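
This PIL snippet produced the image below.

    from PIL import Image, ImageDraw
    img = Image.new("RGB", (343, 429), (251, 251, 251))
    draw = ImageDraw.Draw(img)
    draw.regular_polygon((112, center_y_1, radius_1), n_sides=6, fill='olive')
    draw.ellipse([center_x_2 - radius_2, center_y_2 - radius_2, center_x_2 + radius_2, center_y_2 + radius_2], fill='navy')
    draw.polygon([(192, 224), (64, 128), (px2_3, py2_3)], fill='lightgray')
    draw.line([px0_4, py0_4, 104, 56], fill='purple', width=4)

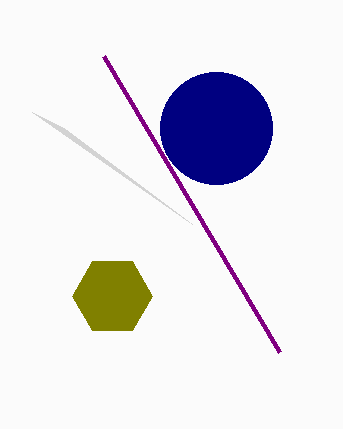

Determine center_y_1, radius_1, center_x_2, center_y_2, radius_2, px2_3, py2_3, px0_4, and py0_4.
center_y_1 = 296; radius_1 = 40; center_x_2 = 216; center_y_2 = 128; radius_2 = 56; px2_3 = 32; py2_3 = 112; px0_4 = 280; py0_4 = 352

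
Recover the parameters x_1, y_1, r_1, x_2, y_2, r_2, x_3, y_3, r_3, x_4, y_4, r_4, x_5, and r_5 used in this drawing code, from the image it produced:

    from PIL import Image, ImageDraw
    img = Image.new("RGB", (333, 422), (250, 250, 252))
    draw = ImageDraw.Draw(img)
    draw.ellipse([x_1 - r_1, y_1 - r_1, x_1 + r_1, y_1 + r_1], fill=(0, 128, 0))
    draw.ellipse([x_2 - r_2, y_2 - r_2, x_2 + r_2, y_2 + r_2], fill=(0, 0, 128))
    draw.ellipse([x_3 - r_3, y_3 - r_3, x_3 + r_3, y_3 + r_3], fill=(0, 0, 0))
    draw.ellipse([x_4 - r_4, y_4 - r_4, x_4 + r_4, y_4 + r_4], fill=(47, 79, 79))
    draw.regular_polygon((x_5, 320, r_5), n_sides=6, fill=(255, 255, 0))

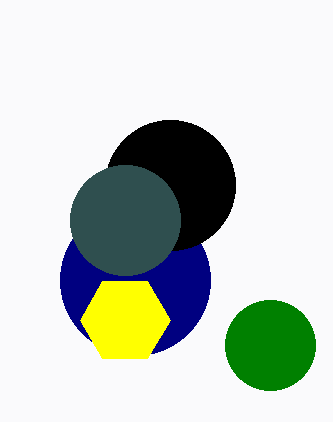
x_1 = 270, y_1 = 345, r_1 = 45, x_2 = 135, y_2 = 280, r_2 = 75, x_3 = 170, y_3 = 185, r_3 = 65, x_4 = 125, y_4 = 220, r_4 = 55, x_5 = 125, r_5 = 45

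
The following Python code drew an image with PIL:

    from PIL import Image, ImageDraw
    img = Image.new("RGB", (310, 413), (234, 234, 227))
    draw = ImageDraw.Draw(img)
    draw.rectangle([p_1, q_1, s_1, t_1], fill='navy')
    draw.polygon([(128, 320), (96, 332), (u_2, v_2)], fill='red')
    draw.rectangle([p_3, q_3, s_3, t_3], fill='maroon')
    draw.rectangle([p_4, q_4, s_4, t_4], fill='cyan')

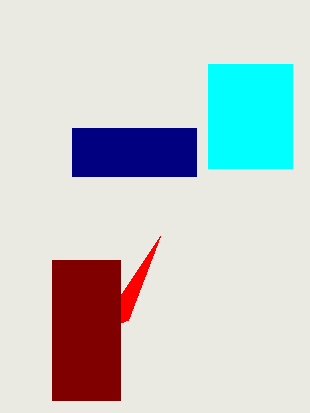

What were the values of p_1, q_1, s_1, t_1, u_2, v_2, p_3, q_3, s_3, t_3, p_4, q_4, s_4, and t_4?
p_1 = 72, q_1 = 128, s_1 = 196, t_1 = 176, u_2 = 160, v_2 = 236, p_3 = 52, q_3 = 260, s_3 = 120, t_3 = 400, p_4 = 208, q_4 = 64, s_4 = 292, t_4 = 168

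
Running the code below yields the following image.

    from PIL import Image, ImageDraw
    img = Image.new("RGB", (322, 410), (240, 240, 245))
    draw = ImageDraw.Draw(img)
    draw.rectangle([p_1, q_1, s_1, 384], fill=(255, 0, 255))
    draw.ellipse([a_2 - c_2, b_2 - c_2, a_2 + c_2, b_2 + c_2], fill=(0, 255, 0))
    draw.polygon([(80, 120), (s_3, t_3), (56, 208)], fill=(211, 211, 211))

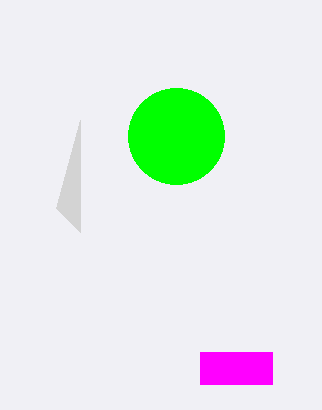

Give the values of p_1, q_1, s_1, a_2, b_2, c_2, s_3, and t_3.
p_1 = 200; q_1 = 352; s_1 = 272; a_2 = 176; b_2 = 136; c_2 = 48; s_3 = 80; t_3 = 232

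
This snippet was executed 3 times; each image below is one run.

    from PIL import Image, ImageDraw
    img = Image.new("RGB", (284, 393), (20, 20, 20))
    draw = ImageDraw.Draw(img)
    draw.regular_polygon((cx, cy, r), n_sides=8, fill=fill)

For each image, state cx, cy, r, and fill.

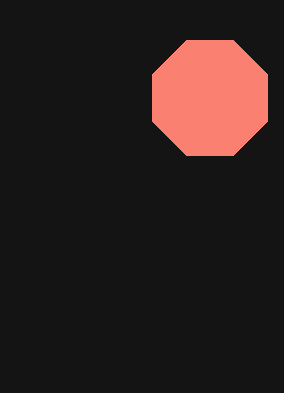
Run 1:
cx = 210, cy = 98, r = 62, fill = 'salmon'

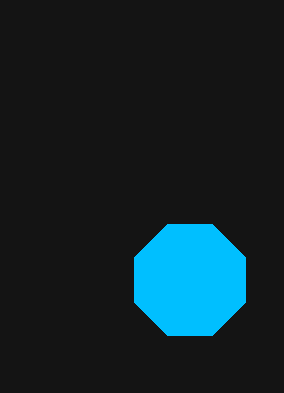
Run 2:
cx = 190
cy = 280
r = 60
fill = 'deepskyblue'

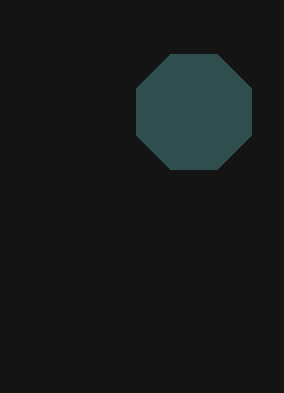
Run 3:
cx = 194; cy = 112; r = 62; fill = 'darkslategray'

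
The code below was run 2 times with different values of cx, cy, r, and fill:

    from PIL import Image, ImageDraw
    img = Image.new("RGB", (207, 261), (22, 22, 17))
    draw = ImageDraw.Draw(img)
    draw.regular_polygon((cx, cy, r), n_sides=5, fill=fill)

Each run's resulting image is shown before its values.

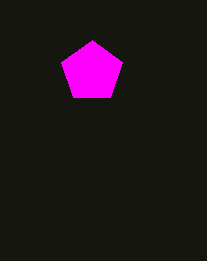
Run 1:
cx = 92; cy = 72; r = 32; fill = 'magenta'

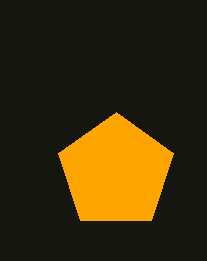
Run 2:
cx = 116, cy = 172, r = 60, fill = 'orange'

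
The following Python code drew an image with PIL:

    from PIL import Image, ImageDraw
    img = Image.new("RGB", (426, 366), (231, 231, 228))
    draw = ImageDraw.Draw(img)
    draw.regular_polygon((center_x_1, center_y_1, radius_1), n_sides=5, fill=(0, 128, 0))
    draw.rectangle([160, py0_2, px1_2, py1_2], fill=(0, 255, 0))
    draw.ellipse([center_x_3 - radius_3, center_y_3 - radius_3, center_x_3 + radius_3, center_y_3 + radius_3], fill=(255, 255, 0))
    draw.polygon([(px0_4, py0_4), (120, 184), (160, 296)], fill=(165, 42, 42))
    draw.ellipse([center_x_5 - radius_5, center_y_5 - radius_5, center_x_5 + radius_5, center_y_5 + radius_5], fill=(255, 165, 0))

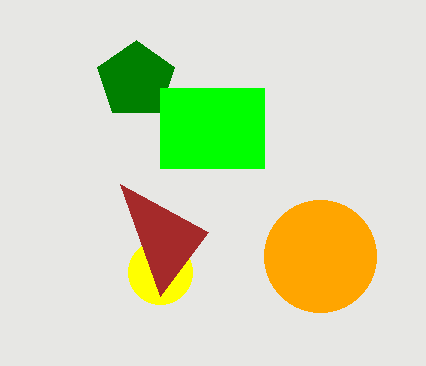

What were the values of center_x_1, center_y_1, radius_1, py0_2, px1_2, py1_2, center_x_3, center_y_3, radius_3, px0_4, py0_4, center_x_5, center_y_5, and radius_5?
center_x_1 = 136
center_y_1 = 80
radius_1 = 40
py0_2 = 88
px1_2 = 264
py1_2 = 168
center_x_3 = 160
center_y_3 = 272
radius_3 = 32
px0_4 = 208
py0_4 = 232
center_x_5 = 320
center_y_5 = 256
radius_5 = 56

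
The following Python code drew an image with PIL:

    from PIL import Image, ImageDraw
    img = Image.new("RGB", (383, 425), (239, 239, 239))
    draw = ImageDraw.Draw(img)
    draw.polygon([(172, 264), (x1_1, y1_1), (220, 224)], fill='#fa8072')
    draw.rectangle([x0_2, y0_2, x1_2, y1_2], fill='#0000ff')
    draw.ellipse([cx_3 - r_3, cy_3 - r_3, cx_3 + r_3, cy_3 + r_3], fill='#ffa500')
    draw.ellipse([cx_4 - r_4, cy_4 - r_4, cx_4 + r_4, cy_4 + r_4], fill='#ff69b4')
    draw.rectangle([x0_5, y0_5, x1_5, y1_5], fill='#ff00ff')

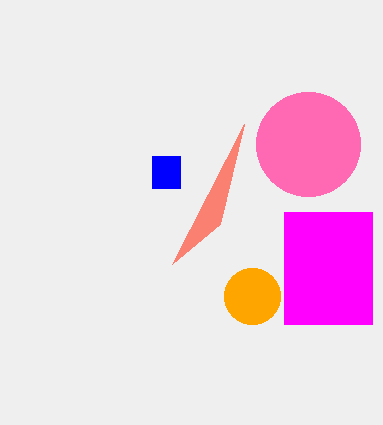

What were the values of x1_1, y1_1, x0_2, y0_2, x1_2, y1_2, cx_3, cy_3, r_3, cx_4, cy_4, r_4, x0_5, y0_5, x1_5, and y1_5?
x1_1 = 244; y1_1 = 124; x0_2 = 152; y0_2 = 156; x1_2 = 180; y1_2 = 188; cx_3 = 252; cy_3 = 296; r_3 = 28; cx_4 = 308; cy_4 = 144; r_4 = 52; x0_5 = 284; y0_5 = 212; x1_5 = 372; y1_5 = 324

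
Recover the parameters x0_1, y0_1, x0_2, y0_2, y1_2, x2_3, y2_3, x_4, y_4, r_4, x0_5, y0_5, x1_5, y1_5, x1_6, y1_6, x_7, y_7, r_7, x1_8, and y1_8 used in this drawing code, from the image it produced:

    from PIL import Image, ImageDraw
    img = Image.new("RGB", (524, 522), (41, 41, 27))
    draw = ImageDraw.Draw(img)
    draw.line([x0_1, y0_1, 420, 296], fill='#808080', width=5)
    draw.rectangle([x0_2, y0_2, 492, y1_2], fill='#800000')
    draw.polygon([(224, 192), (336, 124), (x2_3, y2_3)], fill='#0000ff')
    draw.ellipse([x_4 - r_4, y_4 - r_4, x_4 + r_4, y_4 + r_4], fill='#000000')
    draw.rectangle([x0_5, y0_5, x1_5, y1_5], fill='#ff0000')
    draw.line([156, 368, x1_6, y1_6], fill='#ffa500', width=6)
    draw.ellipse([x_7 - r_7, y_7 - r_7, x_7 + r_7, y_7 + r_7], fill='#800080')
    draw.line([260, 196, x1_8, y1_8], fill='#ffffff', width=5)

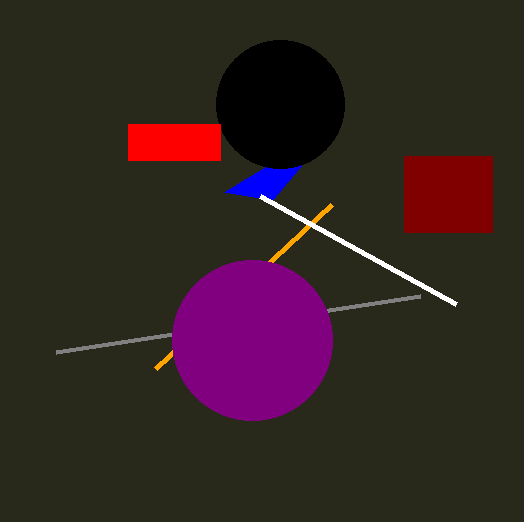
x0_1 = 56; y0_1 = 352; x0_2 = 404; y0_2 = 156; y1_2 = 232; x2_3 = 272; y2_3 = 200; x_4 = 280; y_4 = 104; r_4 = 64; x0_5 = 128; y0_5 = 124; x1_5 = 220; y1_5 = 160; x1_6 = 332; y1_6 = 204; x_7 = 252; y_7 = 340; r_7 = 80; x1_8 = 456; y1_8 = 304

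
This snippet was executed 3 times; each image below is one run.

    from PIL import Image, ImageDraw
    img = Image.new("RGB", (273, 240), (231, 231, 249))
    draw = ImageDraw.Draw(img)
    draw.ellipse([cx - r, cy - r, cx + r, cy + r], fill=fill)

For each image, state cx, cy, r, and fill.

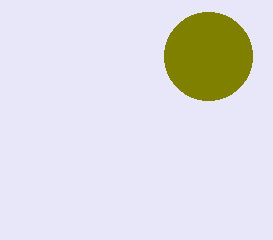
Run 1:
cx = 208; cy = 56; r = 44; fill = 'olive'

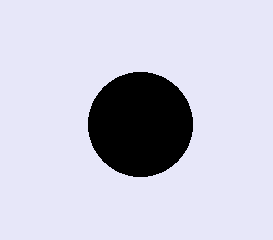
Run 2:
cx = 140
cy = 124
r = 52
fill = 'black'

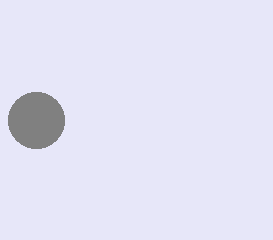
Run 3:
cx = 36
cy = 120
r = 28
fill = 'gray'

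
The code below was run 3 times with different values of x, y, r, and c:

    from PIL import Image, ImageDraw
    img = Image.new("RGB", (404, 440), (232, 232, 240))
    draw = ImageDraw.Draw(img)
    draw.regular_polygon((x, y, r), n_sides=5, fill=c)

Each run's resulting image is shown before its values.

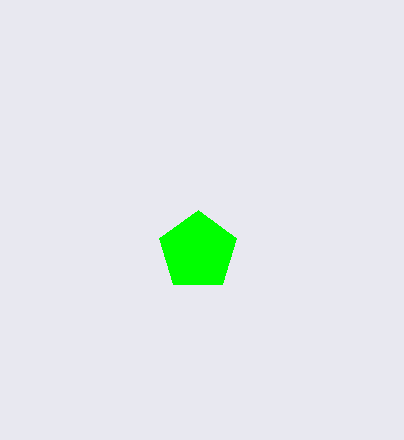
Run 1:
x = 198, y = 251, r = 41, c = 'lime'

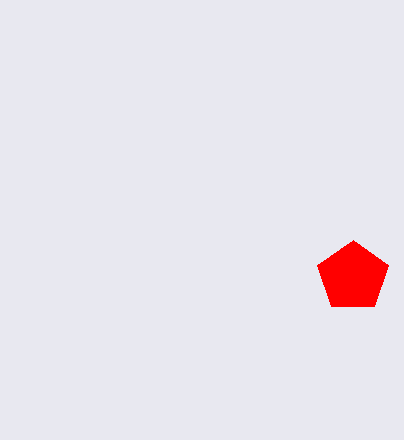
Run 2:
x = 353; y = 277; r = 37; c = 'red'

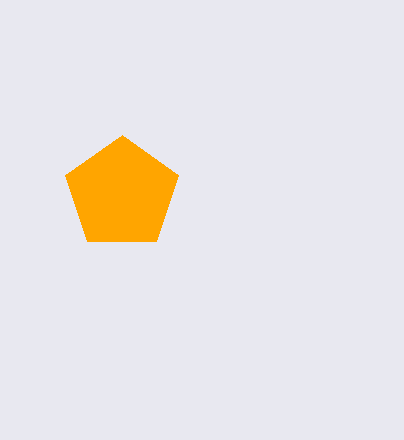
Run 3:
x = 122; y = 194; r = 59; c = 'orange'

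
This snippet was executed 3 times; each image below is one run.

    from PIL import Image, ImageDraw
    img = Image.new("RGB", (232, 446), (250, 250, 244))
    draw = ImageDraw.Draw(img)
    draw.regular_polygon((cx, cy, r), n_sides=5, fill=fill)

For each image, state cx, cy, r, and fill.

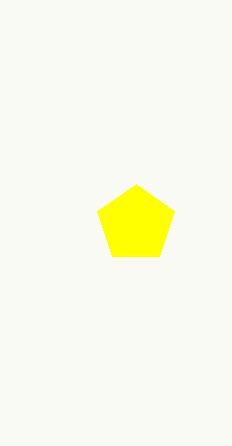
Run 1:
cx = 136, cy = 224, r = 40, fill = 'yellow'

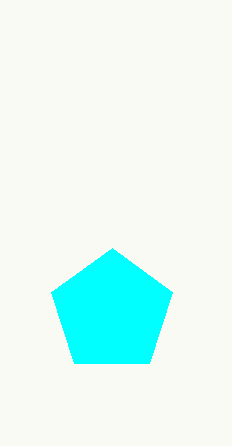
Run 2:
cx = 112
cy = 312
r = 64
fill = 'cyan'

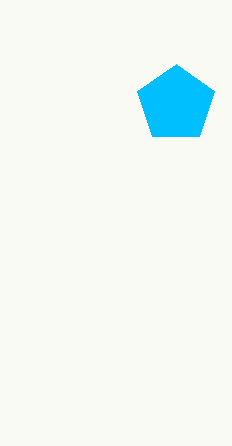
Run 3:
cx = 176, cy = 104, r = 40, fill = 'deepskyblue'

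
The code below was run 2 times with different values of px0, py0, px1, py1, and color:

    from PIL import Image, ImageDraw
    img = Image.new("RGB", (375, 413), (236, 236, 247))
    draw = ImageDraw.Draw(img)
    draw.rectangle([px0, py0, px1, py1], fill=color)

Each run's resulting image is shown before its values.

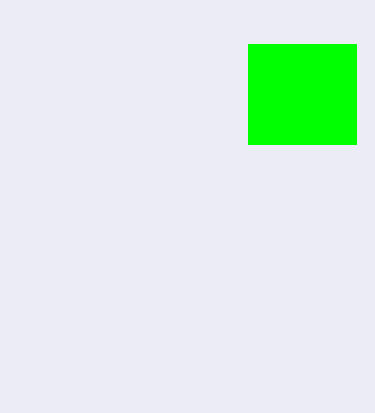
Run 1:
px0 = 248; py0 = 44; px1 = 356; py1 = 144; color = 'lime'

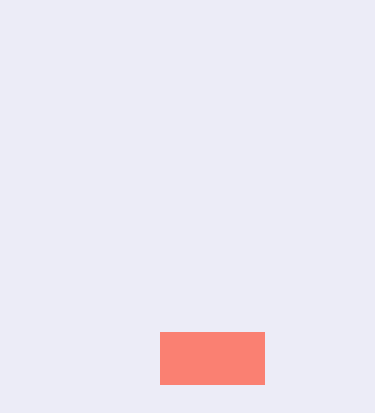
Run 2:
px0 = 160; py0 = 332; px1 = 264; py1 = 384; color = 'salmon'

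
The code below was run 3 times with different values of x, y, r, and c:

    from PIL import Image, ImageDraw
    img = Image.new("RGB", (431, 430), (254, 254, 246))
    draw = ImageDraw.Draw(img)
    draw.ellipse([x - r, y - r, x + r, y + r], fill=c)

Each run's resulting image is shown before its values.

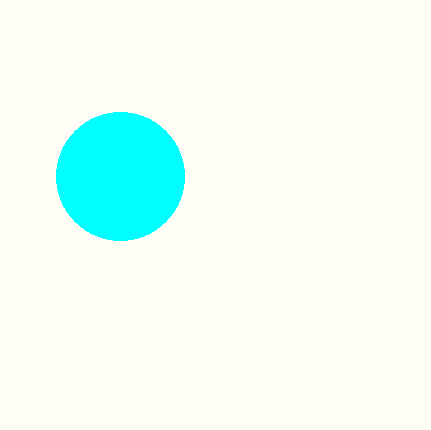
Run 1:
x = 120, y = 176, r = 64, c = 'cyan'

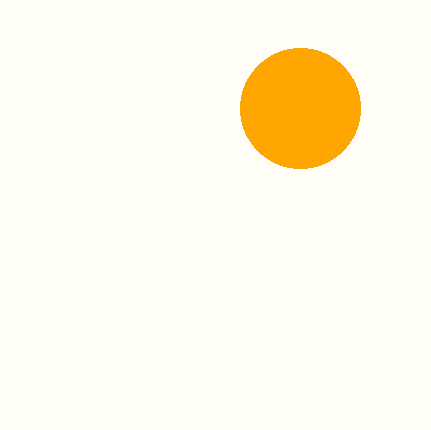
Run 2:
x = 300, y = 108, r = 60, c = 'orange'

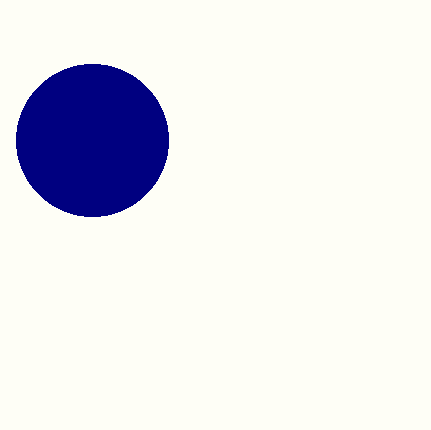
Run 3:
x = 92
y = 140
r = 76
c = 'navy'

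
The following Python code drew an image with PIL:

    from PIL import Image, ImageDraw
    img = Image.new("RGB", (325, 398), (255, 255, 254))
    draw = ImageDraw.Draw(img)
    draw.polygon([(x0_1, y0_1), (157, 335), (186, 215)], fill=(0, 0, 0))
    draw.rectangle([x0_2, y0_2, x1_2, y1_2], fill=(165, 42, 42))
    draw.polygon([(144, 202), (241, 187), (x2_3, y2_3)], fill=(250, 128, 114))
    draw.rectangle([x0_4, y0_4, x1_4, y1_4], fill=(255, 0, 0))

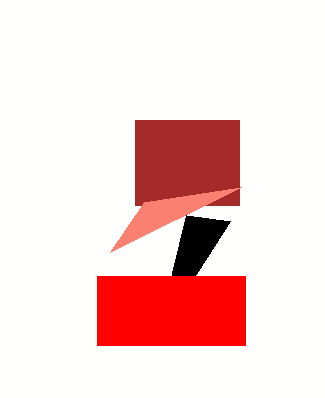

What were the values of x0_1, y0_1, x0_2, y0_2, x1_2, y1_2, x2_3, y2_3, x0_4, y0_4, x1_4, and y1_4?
x0_1 = 230; y0_1 = 221; x0_2 = 135; y0_2 = 120; x1_2 = 239; y1_2 = 205; x2_3 = 110; y2_3 = 252; x0_4 = 97; y0_4 = 276; x1_4 = 245; y1_4 = 345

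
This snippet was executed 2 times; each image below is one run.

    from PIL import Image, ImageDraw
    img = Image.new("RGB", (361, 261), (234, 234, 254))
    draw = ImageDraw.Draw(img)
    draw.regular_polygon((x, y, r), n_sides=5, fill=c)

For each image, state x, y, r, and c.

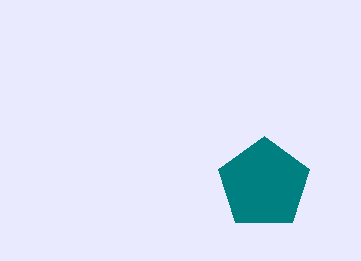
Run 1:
x = 264, y = 184, r = 48, c = 'teal'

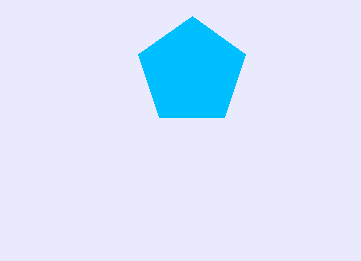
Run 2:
x = 192, y = 72, r = 56, c = 'deepskyblue'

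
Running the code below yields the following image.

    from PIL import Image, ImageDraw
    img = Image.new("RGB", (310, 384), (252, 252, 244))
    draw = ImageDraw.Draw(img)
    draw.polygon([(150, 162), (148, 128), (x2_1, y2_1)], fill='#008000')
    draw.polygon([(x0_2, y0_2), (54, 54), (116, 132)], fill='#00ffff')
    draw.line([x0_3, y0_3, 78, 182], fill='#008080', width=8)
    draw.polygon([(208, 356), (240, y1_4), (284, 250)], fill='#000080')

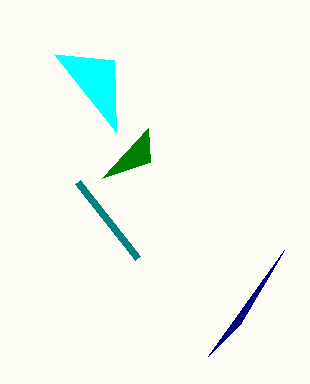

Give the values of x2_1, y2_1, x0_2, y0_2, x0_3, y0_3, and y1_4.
x2_1 = 102; y2_1 = 178; x0_2 = 114; y0_2 = 60; x0_3 = 138; y0_3 = 258; y1_4 = 324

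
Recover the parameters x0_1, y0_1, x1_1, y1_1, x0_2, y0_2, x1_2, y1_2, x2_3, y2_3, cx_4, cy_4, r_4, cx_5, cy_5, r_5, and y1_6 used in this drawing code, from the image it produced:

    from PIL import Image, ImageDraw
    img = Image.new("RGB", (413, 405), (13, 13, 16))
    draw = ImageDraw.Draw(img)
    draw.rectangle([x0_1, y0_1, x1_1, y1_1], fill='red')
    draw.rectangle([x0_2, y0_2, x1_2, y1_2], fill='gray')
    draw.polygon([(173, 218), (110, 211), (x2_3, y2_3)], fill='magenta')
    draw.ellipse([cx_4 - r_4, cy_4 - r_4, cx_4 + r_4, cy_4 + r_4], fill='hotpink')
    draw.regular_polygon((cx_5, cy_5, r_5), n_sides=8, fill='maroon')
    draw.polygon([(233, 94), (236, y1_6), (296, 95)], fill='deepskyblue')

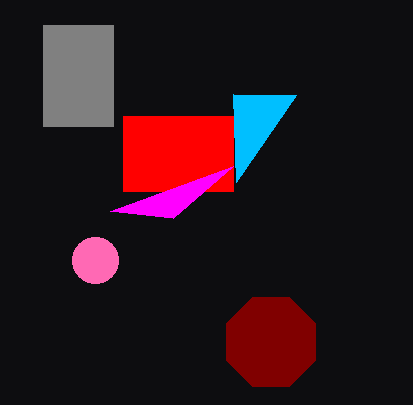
x0_1 = 123; y0_1 = 116; x1_1 = 233; y1_1 = 191; x0_2 = 43; y0_2 = 25; x1_2 = 113; y1_2 = 126; x2_3 = 233; y2_3 = 166; cx_4 = 95; cy_4 = 260; r_4 = 23; cx_5 = 271; cy_5 = 342; r_5 = 48; y1_6 = 182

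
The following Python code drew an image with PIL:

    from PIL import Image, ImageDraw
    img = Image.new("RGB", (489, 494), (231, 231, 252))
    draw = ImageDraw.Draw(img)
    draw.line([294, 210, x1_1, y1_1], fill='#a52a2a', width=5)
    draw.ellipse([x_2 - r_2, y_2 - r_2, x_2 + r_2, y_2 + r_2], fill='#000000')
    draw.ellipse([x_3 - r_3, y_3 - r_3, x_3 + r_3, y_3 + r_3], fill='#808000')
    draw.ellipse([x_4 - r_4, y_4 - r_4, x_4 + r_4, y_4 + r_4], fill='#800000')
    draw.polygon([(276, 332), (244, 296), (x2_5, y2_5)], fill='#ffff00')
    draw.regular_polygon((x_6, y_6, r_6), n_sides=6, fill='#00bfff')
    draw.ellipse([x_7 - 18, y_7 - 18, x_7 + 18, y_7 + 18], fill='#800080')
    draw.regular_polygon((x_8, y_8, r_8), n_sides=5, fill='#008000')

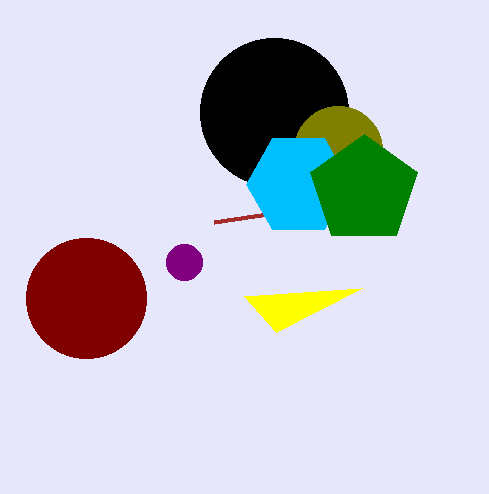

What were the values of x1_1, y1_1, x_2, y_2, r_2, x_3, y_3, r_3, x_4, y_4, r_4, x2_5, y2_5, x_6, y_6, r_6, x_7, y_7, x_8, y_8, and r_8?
x1_1 = 214
y1_1 = 222
x_2 = 274
y_2 = 112
r_2 = 74
x_3 = 338
y_3 = 150
r_3 = 44
x_4 = 86
y_4 = 298
r_4 = 60
x2_5 = 362
y2_5 = 288
x_6 = 298
y_6 = 184
r_6 = 52
x_7 = 184
y_7 = 262
x_8 = 364
y_8 = 190
r_8 = 56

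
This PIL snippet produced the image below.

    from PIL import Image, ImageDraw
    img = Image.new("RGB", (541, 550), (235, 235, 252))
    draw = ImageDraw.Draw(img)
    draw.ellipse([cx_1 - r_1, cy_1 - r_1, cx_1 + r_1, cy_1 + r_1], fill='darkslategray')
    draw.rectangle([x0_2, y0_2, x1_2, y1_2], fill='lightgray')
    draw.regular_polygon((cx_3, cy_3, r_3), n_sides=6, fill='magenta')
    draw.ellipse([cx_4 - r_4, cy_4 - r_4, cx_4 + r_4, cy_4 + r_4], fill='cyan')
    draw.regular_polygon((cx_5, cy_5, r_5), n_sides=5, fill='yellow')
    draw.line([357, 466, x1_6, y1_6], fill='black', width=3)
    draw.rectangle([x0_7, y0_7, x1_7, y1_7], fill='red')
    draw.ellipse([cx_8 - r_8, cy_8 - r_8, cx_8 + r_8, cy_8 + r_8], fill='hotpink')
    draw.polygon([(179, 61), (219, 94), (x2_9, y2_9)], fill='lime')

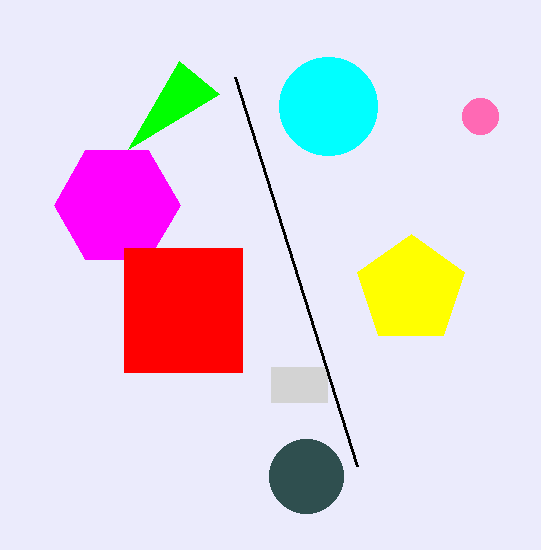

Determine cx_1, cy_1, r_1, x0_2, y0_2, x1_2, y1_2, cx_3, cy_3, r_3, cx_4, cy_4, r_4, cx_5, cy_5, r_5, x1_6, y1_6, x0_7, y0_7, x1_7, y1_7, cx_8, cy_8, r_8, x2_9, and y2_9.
cx_1 = 306, cy_1 = 476, r_1 = 37, x0_2 = 271, y0_2 = 367, x1_2 = 327, y1_2 = 402, cx_3 = 117, cy_3 = 205, r_3 = 63, cx_4 = 328, cy_4 = 106, r_4 = 49, cx_5 = 411, cy_5 = 290, r_5 = 56, x1_6 = 235, y1_6 = 77, x0_7 = 124, y0_7 = 248, x1_7 = 242, y1_7 = 372, cx_8 = 480, cy_8 = 116, r_8 = 18, x2_9 = 128, y2_9 = 149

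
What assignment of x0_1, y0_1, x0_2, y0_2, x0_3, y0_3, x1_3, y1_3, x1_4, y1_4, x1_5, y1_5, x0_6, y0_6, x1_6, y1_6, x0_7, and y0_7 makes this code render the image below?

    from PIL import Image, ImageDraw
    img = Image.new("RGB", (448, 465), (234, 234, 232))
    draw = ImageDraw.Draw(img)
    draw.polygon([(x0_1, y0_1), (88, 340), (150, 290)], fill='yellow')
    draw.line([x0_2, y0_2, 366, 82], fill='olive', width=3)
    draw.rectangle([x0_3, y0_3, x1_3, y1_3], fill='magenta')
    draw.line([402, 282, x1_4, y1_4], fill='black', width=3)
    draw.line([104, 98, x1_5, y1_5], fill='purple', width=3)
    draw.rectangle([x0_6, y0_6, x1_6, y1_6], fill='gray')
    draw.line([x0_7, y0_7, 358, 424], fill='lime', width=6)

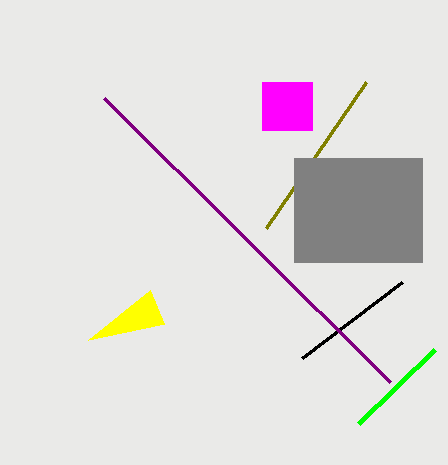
x0_1 = 164; y0_1 = 324; x0_2 = 266; y0_2 = 228; x0_3 = 262; y0_3 = 82; x1_3 = 312; y1_3 = 130; x1_4 = 302; y1_4 = 358; x1_5 = 390; y1_5 = 382; x0_6 = 294; y0_6 = 158; x1_6 = 422; y1_6 = 262; x0_7 = 434; y0_7 = 350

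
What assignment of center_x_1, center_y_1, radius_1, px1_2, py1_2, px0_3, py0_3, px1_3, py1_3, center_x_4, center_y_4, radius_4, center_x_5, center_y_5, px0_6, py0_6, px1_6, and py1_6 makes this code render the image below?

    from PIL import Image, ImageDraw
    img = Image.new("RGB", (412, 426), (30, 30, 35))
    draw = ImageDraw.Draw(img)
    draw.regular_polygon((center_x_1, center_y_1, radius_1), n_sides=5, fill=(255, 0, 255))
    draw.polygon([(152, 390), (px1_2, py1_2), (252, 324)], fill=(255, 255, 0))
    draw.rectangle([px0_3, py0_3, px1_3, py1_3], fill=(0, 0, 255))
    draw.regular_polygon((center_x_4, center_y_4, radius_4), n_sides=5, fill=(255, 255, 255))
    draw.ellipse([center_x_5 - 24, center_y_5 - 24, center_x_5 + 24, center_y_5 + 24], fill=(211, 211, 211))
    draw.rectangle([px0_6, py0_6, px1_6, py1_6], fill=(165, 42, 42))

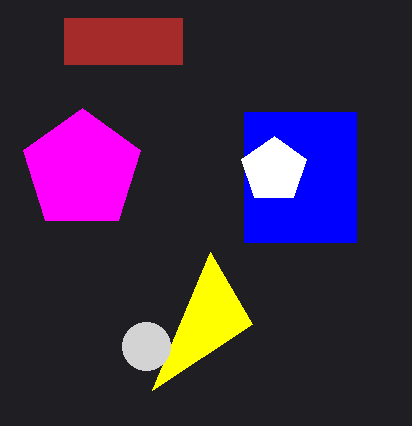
center_x_1 = 82
center_y_1 = 170
radius_1 = 62
px1_2 = 210
py1_2 = 252
px0_3 = 244
py0_3 = 112
px1_3 = 356
py1_3 = 242
center_x_4 = 274
center_y_4 = 170
radius_4 = 34
center_x_5 = 146
center_y_5 = 346
px0_6 = 64
py0_6 = 18
px1_6 = 182
py1_6 = 64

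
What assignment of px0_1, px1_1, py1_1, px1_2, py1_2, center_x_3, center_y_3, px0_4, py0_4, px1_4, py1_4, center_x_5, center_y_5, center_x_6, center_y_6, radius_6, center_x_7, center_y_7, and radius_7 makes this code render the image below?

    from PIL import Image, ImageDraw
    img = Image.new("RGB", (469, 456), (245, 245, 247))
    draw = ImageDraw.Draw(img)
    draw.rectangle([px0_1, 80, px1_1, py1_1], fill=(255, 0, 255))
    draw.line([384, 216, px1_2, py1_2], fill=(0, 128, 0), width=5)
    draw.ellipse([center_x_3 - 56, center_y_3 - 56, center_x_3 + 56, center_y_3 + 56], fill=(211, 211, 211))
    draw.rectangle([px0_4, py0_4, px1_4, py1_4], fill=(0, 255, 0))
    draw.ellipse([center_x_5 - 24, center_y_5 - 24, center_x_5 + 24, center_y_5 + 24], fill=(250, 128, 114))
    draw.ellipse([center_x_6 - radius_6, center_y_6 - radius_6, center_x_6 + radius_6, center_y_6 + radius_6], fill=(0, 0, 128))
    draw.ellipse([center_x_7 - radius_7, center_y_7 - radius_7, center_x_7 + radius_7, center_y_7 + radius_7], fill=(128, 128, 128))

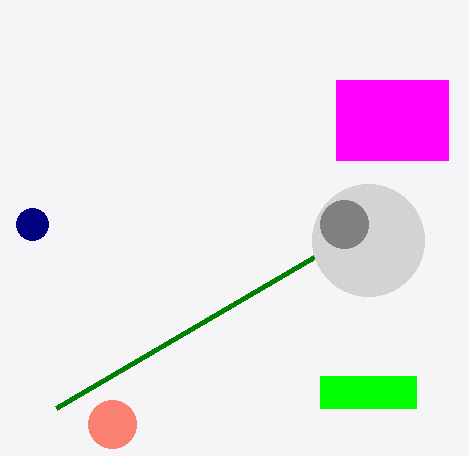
px0_1 = 336; px1_1 = 448; py1_1 = 160; px1_2 = 56; py1_2 = 408; center_x_3 = 368; center_y_3 = 240; px0_4 = 320; py0_4 = 376; px1_4 = 416; py1_4 = 408; center_x_5 = 112; center_y_5 = 424; center_x_6 = 32; center_y_6 = 224; radius_6 = 16; center_x_7 = 344; center_y_7 = 224; radius_7 = 24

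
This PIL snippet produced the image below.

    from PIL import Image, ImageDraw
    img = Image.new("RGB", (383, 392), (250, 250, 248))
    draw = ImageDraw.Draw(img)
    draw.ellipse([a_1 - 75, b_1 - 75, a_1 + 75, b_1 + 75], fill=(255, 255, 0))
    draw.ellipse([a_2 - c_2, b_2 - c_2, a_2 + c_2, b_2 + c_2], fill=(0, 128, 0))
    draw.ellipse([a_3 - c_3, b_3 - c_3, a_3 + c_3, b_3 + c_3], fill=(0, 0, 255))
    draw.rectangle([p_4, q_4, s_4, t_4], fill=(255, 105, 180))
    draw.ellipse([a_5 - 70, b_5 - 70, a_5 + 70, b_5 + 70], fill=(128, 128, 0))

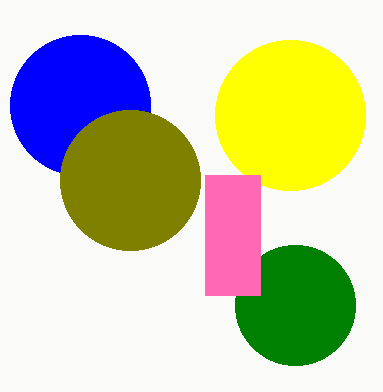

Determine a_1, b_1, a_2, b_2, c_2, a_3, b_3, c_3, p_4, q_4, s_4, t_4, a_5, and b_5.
a_1 = 290; b_1 = 115; a_2 = 295; b_2 = 305; c_2 = 60; a_3 = 80; b_3 = 105; c_3 = 70; p_4 = 205; q_4 = 175; s_4 = 260; t_4 = 295; a_5 = 130; b_5 = 180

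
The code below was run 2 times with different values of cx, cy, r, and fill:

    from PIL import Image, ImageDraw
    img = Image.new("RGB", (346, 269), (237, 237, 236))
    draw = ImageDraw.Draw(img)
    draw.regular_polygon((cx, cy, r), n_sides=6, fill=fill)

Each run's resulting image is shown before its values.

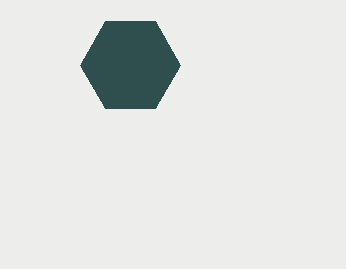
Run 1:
cx = 130, cy = 65, r = 50, fill = 'darkslategray'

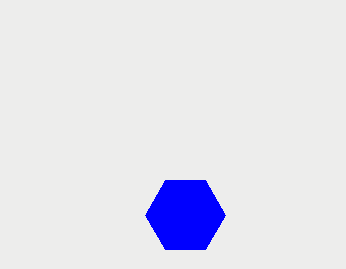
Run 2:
cx = 185
cy = 215
r = 40
fill = 'blue'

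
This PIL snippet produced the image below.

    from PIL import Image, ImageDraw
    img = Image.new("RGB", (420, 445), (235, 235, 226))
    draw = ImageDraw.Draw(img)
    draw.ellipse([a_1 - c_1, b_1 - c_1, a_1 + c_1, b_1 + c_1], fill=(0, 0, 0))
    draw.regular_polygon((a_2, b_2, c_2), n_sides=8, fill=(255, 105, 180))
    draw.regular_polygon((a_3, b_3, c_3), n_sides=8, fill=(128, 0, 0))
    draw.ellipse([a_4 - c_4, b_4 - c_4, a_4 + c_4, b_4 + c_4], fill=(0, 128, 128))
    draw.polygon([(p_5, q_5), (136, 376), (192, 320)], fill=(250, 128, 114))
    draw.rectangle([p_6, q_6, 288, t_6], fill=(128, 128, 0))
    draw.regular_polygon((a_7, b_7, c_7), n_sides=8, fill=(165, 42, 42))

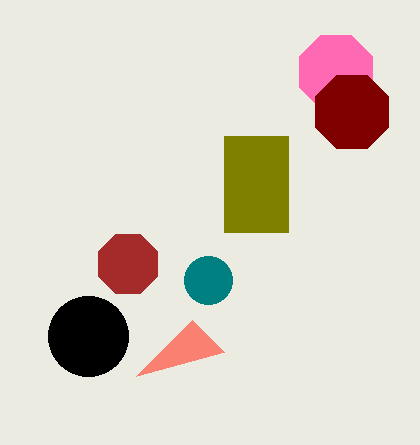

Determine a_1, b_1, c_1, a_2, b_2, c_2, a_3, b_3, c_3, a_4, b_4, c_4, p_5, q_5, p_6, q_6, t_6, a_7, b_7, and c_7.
a_1 = 88; b_1 = 336; c_1 = 40; a_2 = 336; b_2 = 72; c_2 = 40; a_3 = 352; b_3 = 112; c_3 = 40; a_4 = 208; b_4 = 280; c_4 = 24; p_5 = 224; q_5 = 352; p_6 = 224; q_6 = 136; t_6 = 232; a_7 = 128; b_7 = 264; c_7 = 32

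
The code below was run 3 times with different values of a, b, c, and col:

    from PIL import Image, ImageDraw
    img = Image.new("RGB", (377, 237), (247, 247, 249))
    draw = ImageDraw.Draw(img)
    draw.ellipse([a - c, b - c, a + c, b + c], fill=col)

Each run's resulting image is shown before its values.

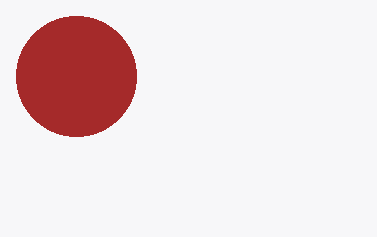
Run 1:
a = 76
b = 76
c = 60
col = 'brown'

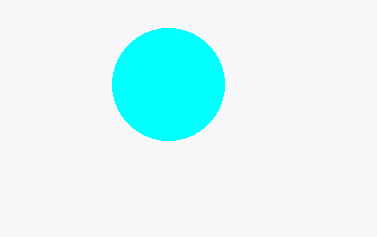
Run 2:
a = 168; b = 84; c = 56; col = 'cyan'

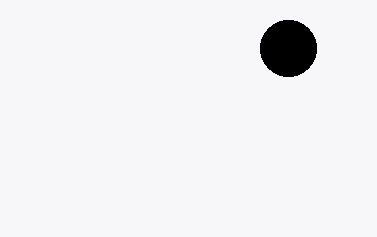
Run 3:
a = 288, b = 48, c = 28, col = 'black'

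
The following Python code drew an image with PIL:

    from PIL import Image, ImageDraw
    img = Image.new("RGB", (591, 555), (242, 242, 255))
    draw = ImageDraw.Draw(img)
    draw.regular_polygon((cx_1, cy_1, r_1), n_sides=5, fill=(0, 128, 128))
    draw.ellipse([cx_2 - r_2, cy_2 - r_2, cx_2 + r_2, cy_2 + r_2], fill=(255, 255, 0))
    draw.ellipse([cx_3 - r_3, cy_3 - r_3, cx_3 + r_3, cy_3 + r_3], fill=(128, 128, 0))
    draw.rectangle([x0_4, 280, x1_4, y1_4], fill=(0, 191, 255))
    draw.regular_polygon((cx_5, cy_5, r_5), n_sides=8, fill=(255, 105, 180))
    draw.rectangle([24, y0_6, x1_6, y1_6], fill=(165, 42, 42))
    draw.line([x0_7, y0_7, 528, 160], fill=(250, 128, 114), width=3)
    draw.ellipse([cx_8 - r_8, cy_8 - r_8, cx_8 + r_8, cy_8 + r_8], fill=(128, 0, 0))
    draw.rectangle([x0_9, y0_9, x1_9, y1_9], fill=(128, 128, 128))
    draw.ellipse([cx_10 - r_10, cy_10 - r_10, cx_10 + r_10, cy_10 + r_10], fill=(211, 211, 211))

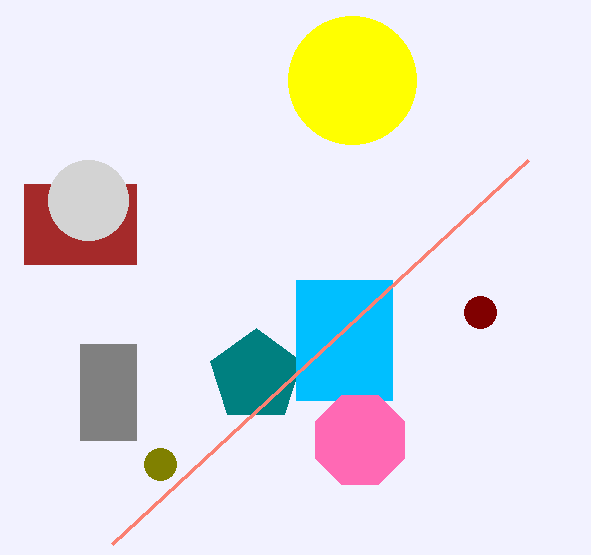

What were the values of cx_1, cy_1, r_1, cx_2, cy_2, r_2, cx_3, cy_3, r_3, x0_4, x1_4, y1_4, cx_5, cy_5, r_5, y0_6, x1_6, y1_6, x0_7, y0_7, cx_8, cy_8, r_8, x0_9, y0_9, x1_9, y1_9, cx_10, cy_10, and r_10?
cx_1 = 256
cy_1 = 376
r_1 = 48
cx_2 = 352
cy_2 = 80
r_2 = 64
cx_3 = 160
cy_3 = 464
r_3 = 16
x0_4 = 296
x1_4 = 392
y1_4 = 400
cx_5 = 360
cy_5 = 440
r_5 = 48
y0_6 = 184
x1_6 = 136
y1_6 = 264
x0_7 = 112
y0_7 = 544
cx_8 = 480
cy_8 = 312
r_8 = 16
x0_9 = 80
y0_9 = 344
x1_9 = 136
y1_9 = 440
cx_10 = 88
cy_10 = 200
r_10 = 40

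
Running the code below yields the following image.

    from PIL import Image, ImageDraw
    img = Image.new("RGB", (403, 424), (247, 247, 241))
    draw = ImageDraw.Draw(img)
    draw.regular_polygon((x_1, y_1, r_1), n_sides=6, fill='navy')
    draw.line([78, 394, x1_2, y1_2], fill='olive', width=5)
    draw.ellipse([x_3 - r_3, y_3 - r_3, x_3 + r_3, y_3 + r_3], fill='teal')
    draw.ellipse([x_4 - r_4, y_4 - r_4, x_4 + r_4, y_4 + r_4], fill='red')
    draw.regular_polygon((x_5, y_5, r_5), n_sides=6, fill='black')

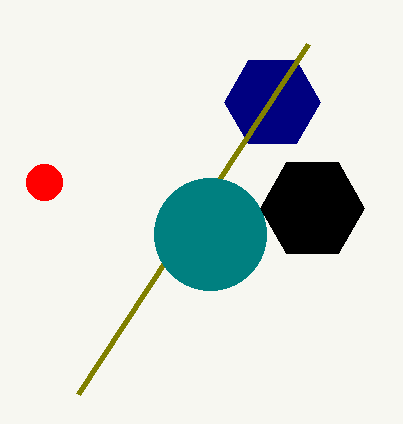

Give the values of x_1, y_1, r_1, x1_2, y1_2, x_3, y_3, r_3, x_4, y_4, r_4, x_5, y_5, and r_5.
x_1 = 272; y_1 = 102; r_1 = 48; x1_2 = 308; y1_2 = 44; x_3 = 210; y_3 = 234; r_3 = 56; x_4 = 44; y_4 = 182; r_4 = 18; x_5 = 312; y_5 = 208; r_5 = 52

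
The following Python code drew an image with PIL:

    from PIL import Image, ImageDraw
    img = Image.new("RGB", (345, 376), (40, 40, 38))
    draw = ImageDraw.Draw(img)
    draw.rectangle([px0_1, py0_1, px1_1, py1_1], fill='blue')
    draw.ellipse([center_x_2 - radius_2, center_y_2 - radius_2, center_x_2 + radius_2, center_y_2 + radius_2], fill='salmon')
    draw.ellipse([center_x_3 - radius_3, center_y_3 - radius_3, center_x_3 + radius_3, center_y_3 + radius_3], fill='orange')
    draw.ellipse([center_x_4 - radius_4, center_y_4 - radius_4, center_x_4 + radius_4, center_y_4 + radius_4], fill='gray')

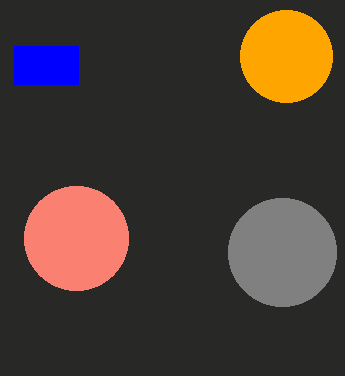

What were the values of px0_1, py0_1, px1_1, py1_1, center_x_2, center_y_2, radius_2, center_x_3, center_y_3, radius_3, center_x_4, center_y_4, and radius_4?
px0_1 = 14
py0_1 = 46
px1_1 = 78
py1_1 = 84
center_x_2 = 76
center_y_2 = 238
radius_2 = 52
center_x_3 = 286
center_y_3 = 56
radius_3 = 46
center_x_4 = 282
center_y_4 = 252
radius_4 = 54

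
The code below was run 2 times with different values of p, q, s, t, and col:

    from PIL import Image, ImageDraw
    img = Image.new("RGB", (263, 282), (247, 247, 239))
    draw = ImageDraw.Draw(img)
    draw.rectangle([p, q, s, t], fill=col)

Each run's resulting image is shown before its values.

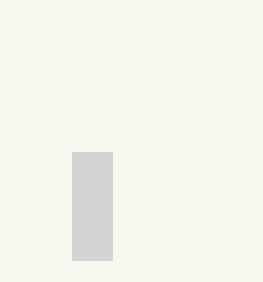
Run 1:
p = 72
q = 152
s = 112
t = 260
col = 'lightgray'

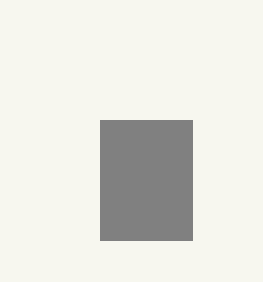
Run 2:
p = 100, q = 120, s = 192, t = 240, col = 'gray'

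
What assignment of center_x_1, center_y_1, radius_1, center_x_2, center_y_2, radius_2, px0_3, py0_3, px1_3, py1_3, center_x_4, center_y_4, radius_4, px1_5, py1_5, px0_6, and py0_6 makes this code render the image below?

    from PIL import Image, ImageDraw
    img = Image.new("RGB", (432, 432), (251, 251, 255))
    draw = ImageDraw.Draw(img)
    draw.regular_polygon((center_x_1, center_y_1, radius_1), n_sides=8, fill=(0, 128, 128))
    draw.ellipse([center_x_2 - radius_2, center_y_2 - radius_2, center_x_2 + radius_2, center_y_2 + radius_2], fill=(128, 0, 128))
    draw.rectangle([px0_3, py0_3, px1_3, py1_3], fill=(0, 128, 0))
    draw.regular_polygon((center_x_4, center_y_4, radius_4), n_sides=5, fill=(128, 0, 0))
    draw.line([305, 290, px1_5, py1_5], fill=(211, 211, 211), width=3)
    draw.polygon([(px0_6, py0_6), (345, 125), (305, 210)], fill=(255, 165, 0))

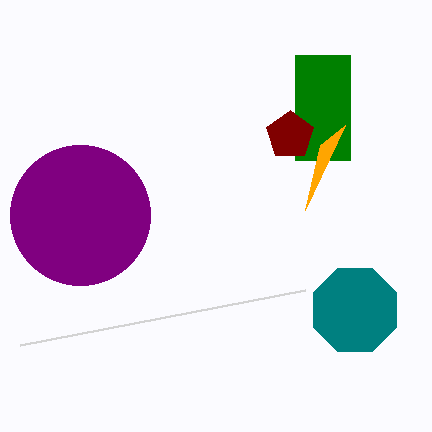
center_x_1 = 355
center_y_1 = 310
radius_1 = 45
center_x_2 = 80
center_y_2 = 215
radius_2 = 70
px0_3 = 295
py0_3 = 55
px1_3 = 350
py1_3 = 160
center_x_4 = 290
center_y_4 = 135
radius_4 = 25
px1_5 = 20
py1_5 = 345
px0_6 = 320
py0_6 = 145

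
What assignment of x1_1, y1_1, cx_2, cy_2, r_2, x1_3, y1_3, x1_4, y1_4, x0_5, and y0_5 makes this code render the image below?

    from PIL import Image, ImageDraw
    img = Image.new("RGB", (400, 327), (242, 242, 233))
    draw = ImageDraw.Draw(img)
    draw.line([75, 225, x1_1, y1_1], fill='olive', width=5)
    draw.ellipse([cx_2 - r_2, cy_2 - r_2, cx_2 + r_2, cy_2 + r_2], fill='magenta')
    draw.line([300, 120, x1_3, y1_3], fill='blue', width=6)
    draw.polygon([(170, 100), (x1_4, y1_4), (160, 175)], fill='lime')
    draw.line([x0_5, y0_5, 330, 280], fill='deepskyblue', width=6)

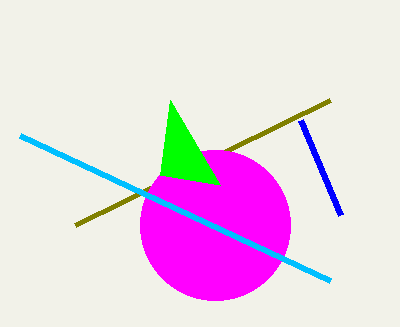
x1_1 = 330; y1_1 = 100; cx_2 = 215; cy_2 = 225; r_2 = 75; x1_3 = 340; y1_3 = 215; x1_4 = 220; y1_4 = 185; x0_5 = 20; y0_5 = 135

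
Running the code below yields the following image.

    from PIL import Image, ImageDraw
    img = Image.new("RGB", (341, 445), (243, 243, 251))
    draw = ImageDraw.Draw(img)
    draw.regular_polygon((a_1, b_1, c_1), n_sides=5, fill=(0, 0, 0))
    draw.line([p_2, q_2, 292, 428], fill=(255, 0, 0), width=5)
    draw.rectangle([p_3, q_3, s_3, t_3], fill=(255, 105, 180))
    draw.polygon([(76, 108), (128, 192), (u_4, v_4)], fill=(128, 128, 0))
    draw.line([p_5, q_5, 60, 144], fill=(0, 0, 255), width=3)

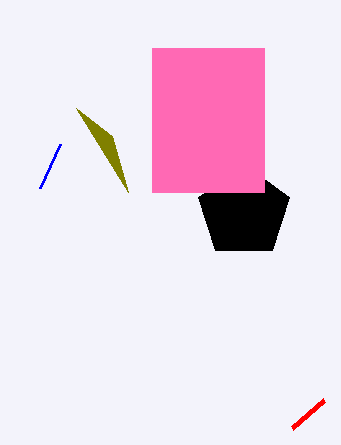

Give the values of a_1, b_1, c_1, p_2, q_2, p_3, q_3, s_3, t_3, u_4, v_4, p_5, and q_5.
a_1 = 244; b_1 = 212; c_1 = 48; p_2 = 324; q_2 = 400; p_3 = 152; q_3 = 48; s_3 = 264; t_3 = 192; u_4 = 112; v_4 = 136; p_5 = 40; q_5 = 188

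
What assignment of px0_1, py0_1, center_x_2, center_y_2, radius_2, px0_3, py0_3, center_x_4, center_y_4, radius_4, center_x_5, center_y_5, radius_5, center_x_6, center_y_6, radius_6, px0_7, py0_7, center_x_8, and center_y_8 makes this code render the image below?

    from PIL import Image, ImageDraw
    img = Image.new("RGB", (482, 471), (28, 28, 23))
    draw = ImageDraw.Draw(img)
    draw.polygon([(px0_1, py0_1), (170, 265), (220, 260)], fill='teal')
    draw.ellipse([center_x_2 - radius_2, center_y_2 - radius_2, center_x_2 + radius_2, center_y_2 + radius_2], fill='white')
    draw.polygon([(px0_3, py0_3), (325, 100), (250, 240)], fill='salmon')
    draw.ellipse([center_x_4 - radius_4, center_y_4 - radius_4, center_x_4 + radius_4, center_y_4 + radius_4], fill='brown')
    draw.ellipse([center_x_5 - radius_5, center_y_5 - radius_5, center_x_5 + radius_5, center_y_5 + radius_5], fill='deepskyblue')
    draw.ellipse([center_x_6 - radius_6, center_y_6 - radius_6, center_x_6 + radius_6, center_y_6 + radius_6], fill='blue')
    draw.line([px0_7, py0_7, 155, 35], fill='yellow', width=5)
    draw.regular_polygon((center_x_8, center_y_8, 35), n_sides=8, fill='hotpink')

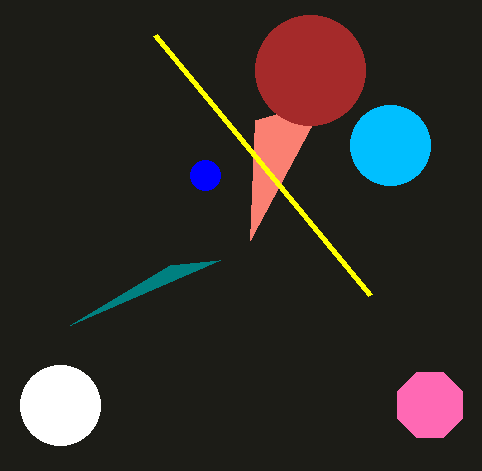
px0_1 = 70; py0_1 = 325; center_x_2 = 60; center_y_2 = 405; radius_2 = 40; px0_3 = 255; py0_3 = 120; center_x_4 = 310; center_y_4 = 70; radius_4 = 55; center_x_5 = 390; center_y_5 = 145; radius_5 = 40; center_x_6 = 205; center_y_6 = 175; radius_6 = 15; px0_7 = 370; py0_7 = 295; center_x_8 = 430; center_y_8 = 405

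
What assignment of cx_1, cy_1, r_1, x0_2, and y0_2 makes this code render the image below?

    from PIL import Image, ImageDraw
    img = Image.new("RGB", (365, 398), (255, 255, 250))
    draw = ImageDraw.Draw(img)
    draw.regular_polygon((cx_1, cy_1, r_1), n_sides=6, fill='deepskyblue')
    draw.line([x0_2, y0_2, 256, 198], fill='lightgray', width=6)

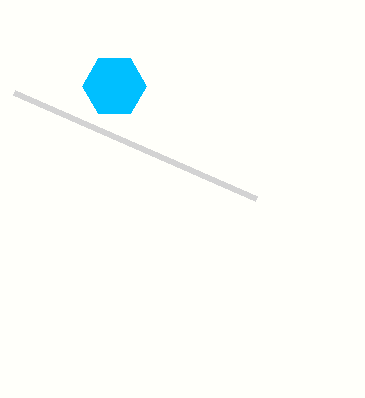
cx_1 = 114; cy_1 = 86; r_1 = 32; x0_2 = 14; y0_2 = 92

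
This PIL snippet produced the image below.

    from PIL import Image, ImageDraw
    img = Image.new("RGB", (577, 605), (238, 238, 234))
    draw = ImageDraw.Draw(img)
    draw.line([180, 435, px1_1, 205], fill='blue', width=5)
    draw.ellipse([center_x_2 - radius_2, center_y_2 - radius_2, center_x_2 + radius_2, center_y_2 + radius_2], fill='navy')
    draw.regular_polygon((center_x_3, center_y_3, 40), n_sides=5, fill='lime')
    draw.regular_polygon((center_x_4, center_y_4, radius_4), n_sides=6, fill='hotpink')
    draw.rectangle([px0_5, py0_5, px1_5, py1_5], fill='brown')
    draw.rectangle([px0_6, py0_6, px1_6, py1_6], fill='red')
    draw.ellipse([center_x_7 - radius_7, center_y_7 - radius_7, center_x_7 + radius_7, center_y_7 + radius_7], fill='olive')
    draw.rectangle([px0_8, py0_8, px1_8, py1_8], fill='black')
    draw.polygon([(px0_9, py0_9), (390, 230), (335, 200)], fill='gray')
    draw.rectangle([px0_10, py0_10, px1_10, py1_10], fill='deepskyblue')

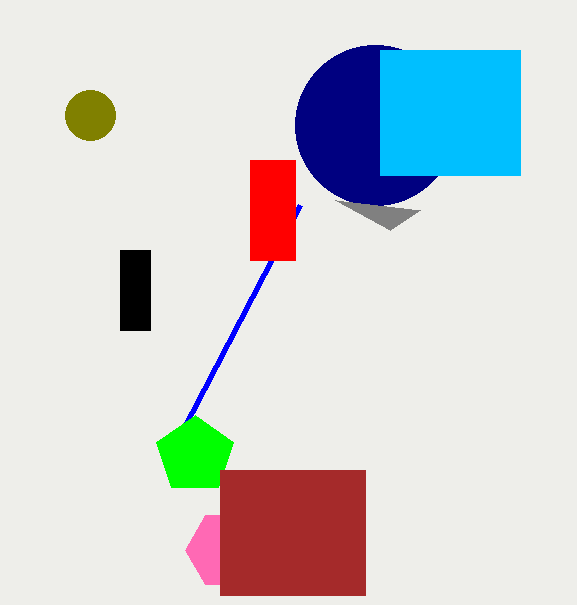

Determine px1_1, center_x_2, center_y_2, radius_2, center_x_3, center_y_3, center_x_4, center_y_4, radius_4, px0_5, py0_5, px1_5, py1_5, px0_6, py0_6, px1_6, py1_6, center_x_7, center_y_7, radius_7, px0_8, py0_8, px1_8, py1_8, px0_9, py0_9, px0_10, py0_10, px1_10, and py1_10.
px1_1 = 300
center_x_2 = 375
center_y_2 = 125
radius_2 = 80
center_x_3 = 195
center_y_3 = 455
center_x_4 = 225
center_y_4 = 550
radius_4 = 40
px0_5 = 220
py0_5 = 470
px1_5 = 365
py1_5 = 595
px0_6 = 250
py0_6 = 160
px1_6 = 295
py1_6 = 260
center_x_7 = 90
center_y_7 = 115
radius_7 = 25
px0_8 = 120
py0_8 = 250
px1_8 = 150
py1_8 = 330
px0_9 = 420
py0_9 = 210
px0_10 = 380
py0_10 = 50
px1_10 = 520
py1_10 = 175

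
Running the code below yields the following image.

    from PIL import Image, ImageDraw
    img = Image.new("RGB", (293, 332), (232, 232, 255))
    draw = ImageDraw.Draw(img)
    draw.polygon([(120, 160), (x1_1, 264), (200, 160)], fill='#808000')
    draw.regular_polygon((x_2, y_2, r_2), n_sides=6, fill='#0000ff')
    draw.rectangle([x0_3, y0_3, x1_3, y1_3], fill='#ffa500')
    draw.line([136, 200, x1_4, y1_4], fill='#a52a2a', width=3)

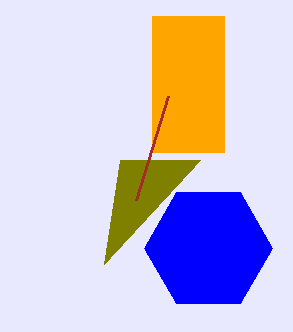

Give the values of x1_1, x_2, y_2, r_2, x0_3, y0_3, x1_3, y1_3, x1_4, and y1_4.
x1_1 = 104
x_2 = 208
y_2 = 248
r_2 = 64
x0_3 = 152
y0_3 = 16
x1_3 = 224
y1_3 = 152
x1_4 = 168
y1_4 = 96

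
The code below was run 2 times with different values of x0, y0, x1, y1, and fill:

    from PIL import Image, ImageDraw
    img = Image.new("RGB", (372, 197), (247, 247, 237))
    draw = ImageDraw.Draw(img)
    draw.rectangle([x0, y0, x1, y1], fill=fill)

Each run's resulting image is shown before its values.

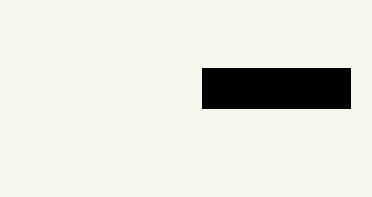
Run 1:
x0 = 202; y0 = 68; x1 = 350; y1 = 108; fill = 'black'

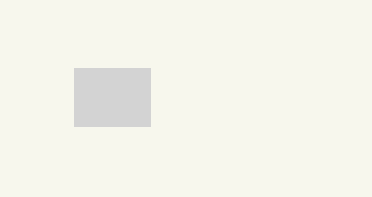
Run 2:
x0 = 74
y0 = 68
x1 = 150
y1 = 126
fill = 'lightgray'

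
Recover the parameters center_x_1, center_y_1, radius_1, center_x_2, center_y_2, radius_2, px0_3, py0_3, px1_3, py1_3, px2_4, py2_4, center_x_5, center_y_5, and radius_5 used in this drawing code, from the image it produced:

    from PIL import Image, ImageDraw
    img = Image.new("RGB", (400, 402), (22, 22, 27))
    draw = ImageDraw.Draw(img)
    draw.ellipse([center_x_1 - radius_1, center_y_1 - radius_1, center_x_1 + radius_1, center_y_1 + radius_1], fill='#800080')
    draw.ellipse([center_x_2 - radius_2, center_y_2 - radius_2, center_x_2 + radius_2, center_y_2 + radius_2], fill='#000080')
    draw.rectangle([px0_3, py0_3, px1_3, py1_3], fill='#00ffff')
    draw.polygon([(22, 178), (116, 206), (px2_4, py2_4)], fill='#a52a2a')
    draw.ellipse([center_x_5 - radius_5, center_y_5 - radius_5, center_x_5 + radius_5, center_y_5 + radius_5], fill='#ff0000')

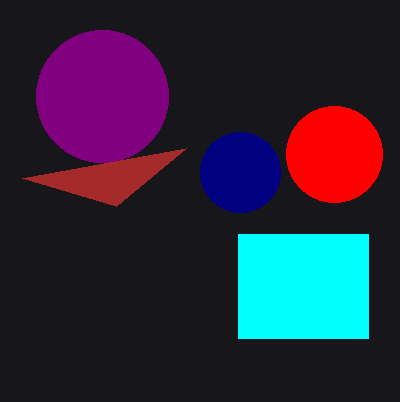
center_x_1 = 102, center_y_1 = 96, radius_1 = 66, center_x_2 = 240, center_y_2 = 172, radius_2 = 40, px0_3 = 238, py0_3 = 234, px1_3 = 368, py1_3 = 338, px2_4 = 186, py2_4 = 148, center_x_5 = 334, center_y_5 = 154, radius_5 = 48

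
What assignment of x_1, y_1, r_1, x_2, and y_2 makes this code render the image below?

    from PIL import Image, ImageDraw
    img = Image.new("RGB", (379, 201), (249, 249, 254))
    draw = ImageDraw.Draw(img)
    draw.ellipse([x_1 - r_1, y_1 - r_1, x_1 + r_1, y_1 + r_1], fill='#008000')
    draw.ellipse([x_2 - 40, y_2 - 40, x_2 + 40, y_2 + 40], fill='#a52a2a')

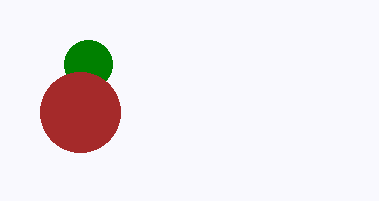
x_1 = 88; y_1 = 64; r_1 = 24; x_2 = 80; y_2 = 112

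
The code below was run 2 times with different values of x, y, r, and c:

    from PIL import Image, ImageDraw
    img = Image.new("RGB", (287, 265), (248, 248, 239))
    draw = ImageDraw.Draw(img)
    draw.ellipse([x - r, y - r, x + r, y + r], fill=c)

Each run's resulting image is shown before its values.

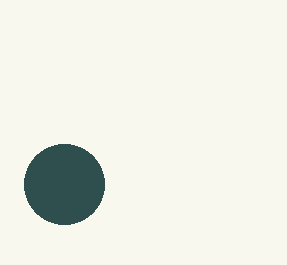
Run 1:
x = 64; y = 184; r = 40; c = 'darkslategray'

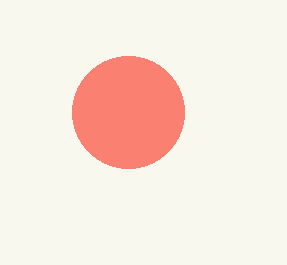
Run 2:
x = 128, y = 112, r = 56, c = 'salmon'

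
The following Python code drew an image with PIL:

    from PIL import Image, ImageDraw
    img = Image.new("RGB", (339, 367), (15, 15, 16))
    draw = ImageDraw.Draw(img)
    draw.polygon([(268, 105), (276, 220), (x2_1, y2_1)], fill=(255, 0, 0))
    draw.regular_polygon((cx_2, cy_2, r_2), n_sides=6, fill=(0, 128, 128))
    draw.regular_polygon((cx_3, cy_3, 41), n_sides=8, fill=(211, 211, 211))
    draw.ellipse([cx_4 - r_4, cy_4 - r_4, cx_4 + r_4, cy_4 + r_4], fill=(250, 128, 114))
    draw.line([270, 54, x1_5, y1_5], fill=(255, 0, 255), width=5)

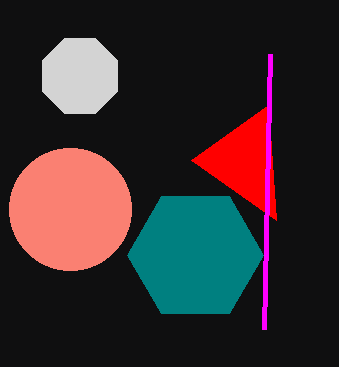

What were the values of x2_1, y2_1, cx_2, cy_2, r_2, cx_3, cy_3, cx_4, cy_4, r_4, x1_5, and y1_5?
x2_1 = 191
y2_1 = 160
cx_2 = 195
cy_2 = 255
r_2 = 68
cx_3 = 80
cy_3 = 76
cx_4 = 70
cy_4 = 209
r_4 = 61
x1_5 = 264
y1_5 = 329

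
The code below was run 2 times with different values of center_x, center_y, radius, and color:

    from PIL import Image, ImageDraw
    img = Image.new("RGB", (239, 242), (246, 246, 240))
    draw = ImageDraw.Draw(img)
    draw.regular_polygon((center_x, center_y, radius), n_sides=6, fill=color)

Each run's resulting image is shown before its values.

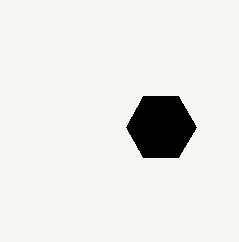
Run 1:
center_x = 161; center_y = 127; radius = 35; color = 'black'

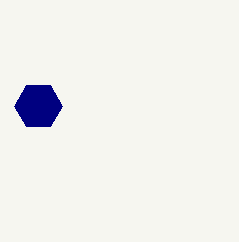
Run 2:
center_x = 38; center_y = 106; radius = 24; color = 'navy'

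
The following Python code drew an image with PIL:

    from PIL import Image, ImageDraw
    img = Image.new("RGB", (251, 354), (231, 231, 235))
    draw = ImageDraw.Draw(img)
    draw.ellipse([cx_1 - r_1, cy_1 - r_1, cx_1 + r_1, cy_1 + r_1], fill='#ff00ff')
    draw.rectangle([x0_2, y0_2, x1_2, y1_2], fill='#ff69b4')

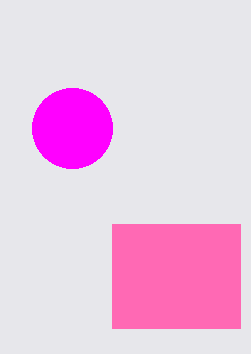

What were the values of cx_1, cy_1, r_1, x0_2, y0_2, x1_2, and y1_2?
cx_1 = 72; cy_1 = 128; r_1 = 40; x0_2 = 112; y0_2 = 224; x1_2 = 240; y1_2 = 328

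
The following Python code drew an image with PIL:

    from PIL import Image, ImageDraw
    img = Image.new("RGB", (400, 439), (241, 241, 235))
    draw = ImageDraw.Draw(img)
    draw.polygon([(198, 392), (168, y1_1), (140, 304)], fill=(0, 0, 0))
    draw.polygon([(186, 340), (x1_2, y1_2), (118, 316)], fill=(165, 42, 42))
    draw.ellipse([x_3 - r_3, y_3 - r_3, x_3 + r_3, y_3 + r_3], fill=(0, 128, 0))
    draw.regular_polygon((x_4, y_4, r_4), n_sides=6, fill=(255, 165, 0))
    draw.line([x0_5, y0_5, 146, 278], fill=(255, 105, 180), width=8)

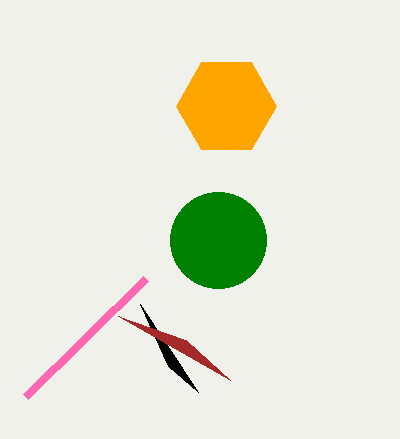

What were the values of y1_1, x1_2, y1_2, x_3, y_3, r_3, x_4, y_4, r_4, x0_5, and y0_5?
y1_1 = 366; x1_2 = 230; y1_2 = 380; x_3 = 218; y_3 = 240; r_3 = 48; x_4 = 226; y_4 = 106; r_4 = 50; x0_5 = 26; y0_5 = 396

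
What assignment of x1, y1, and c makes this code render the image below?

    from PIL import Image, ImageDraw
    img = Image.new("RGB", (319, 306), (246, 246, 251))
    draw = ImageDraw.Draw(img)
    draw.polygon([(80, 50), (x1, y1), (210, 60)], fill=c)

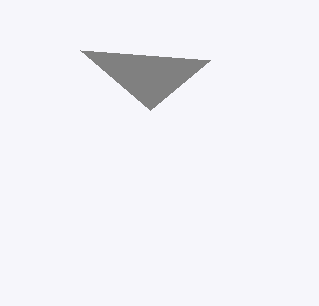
x1 = 150, y1 = 110, c = 'gray'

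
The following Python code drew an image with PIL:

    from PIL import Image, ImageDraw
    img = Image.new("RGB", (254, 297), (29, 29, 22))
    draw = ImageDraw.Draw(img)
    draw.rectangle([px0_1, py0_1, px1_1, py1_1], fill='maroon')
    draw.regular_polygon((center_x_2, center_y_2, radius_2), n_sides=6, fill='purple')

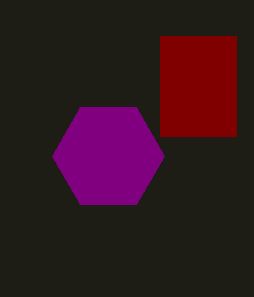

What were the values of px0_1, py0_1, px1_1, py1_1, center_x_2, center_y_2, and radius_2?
px0_1 = 160, py0_1 = 36, px1_1 = 236, py1_1 = 136, center_x_2 = 108, center_y_2 = 156, radius_2 = 56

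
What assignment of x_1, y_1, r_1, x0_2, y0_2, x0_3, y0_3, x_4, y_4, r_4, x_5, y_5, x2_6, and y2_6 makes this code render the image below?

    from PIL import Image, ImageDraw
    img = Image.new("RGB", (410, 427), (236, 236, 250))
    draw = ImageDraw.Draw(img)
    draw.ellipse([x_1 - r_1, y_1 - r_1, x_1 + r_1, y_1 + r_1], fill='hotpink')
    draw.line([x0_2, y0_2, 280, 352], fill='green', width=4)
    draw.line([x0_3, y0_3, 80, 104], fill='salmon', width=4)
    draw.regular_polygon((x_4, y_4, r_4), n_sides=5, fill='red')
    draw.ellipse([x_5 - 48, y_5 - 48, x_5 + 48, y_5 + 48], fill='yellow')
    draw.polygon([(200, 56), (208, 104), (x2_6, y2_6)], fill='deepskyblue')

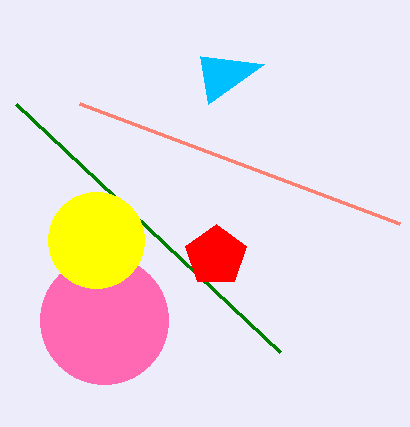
x_1 = 104; y_1 = 320; r_1 = 64; x0_2 = 16; y0_2 = 104; x0_3 = 400; y0_3 = 224; x_4 = 216; y_4 = 256; r_4 = 32; x_5 = 96; y_5 = 240; x2_6 = 264; y2_6 = 64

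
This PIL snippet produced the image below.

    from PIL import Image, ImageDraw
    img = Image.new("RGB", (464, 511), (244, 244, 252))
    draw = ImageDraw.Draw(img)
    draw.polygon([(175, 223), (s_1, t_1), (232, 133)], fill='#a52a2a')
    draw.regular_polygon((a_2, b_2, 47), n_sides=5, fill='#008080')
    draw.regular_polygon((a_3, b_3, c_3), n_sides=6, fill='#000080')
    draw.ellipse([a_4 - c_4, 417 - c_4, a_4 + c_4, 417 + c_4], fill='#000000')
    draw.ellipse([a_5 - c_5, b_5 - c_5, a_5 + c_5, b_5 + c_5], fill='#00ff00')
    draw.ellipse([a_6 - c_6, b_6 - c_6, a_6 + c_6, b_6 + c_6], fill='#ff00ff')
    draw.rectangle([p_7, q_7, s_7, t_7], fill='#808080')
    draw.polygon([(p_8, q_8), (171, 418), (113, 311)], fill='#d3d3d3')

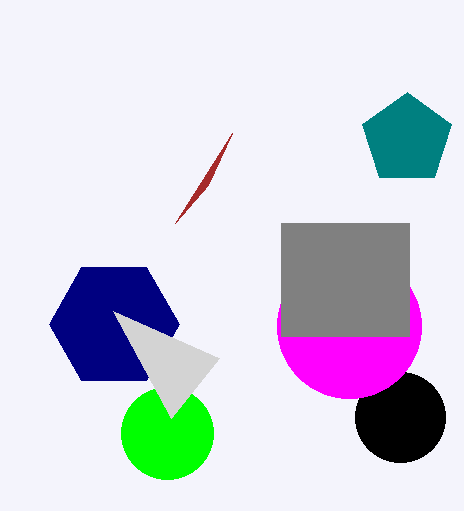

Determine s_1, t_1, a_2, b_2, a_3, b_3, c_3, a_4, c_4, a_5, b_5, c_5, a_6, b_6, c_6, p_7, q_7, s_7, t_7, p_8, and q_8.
s_1 = 208; t_1 = 185; a_2 = 407; b_2 = 139; a_3 = 114; b_3 = 324; c_3 = 65; a_4 = 400; c_4 = 45; a_5 = 167; b_5 = 433; c_5 = 46; a_6 = 349; b_6 = 326; c_6 = 72; p_7 = 281; q_7 = 223; s_7 = 409; t_7 = 336; p_8 = 219; q_8 = 358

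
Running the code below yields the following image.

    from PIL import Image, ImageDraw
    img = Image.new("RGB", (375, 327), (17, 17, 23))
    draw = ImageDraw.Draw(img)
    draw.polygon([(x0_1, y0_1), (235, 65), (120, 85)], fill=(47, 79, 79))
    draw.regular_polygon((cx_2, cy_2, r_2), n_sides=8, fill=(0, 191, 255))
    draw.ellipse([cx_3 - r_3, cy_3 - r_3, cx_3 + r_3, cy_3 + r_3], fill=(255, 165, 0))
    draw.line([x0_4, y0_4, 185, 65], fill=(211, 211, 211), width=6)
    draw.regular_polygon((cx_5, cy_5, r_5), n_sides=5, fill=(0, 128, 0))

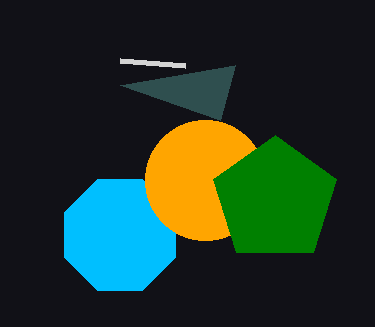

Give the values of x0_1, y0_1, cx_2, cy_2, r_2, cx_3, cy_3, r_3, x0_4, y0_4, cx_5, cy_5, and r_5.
x0_1 = 220; y0_1 = 120; cx_2 = 120; cy_2 = 235; r_2 = 60; cx_3 = 205; cy_3 = 180; r_3 = 60; x0_4 = 120; y0_4 = 60; cx_5 = 275; cy_5 = 200; r_5 = 65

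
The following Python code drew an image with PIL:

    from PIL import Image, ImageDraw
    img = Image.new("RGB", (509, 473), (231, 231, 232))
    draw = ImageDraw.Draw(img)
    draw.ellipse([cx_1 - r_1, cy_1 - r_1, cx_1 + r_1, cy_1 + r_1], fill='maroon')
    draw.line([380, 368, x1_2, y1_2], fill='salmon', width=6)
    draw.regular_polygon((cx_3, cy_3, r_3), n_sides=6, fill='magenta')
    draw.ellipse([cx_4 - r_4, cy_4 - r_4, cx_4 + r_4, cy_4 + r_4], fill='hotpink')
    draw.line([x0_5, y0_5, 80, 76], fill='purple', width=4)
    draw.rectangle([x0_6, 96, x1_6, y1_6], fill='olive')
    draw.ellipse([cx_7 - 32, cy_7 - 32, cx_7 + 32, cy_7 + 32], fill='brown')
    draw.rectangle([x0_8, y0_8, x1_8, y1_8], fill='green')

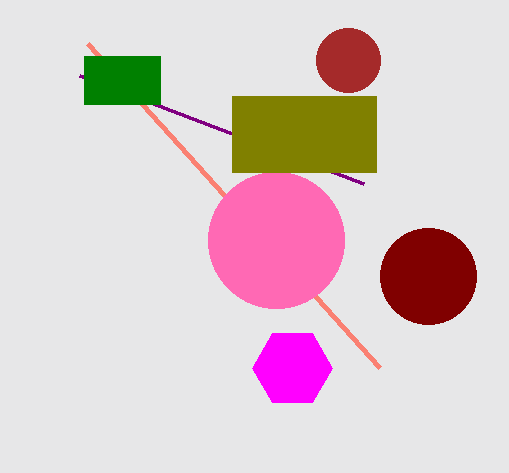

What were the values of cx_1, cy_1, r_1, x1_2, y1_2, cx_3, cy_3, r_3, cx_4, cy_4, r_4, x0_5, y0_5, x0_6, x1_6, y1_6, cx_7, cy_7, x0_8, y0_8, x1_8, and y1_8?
cx_1 = 428, cy_1 = 276, r_1 = 48, x1_2 = 88, y1_2 = 44, cx_3 = 292, cy_3 = 368, r_3 = 40, cx_4 = 276, cy_4 = 240, r_4 = 68, x0_5 = 364, y0_5 = 184, x0_6 = 232, x1_6 = 376, y1_6 = 172, cx_7 = 348, cy_7 = 60, x0_8 = 84, y0_8 = 56, x1_8 = 160, y1_8 = 104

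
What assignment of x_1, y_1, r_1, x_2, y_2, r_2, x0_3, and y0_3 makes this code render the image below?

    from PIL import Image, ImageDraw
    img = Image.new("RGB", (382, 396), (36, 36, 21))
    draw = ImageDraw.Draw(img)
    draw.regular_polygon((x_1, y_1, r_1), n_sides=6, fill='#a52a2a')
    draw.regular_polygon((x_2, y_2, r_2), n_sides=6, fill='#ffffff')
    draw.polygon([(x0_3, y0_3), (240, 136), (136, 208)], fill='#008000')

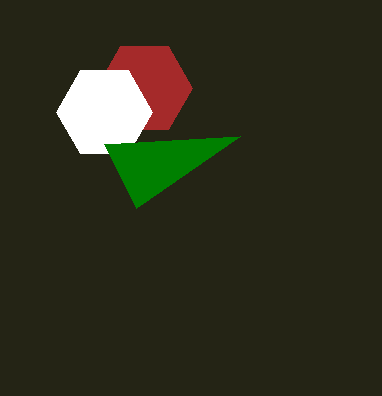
x_1 = 144
y_1 = 88
r_1 = 48
x_2 = 104
y_2 = 112
r_2 = 48
x0_3 = 104
y0_3 = 144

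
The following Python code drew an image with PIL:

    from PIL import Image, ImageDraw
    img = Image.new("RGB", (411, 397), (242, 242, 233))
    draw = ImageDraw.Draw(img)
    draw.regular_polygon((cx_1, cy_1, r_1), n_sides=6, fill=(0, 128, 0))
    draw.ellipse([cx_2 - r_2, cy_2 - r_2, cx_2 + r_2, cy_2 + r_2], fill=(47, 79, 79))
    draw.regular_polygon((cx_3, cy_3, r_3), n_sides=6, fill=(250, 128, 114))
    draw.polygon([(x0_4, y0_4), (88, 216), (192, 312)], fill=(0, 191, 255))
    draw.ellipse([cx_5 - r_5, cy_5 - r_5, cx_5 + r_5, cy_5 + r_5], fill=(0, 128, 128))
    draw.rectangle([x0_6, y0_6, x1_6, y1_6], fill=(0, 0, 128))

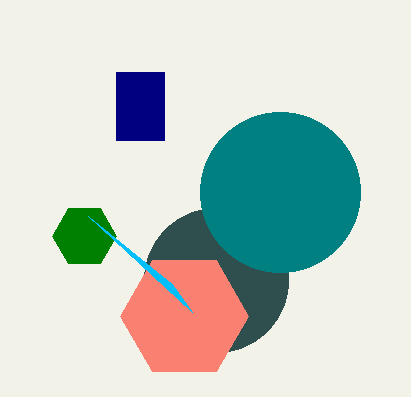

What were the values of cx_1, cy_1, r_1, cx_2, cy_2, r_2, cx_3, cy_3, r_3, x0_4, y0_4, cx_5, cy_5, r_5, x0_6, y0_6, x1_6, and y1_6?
cx_1 = 84
cy_1 = 236
r_1 = 32
cx_2 = 216
cy_2 = 280
r_2 = 72
cx_3 = 184
cy_3 = 316
r_3 = 64
x0_4 = 172
y0_4 = 284
cx_5 = 280
cy_5 = 192
r_5 = 80
x0_6 = 116
y0_6 = 72
x1_6 = 164
y1_6 = 140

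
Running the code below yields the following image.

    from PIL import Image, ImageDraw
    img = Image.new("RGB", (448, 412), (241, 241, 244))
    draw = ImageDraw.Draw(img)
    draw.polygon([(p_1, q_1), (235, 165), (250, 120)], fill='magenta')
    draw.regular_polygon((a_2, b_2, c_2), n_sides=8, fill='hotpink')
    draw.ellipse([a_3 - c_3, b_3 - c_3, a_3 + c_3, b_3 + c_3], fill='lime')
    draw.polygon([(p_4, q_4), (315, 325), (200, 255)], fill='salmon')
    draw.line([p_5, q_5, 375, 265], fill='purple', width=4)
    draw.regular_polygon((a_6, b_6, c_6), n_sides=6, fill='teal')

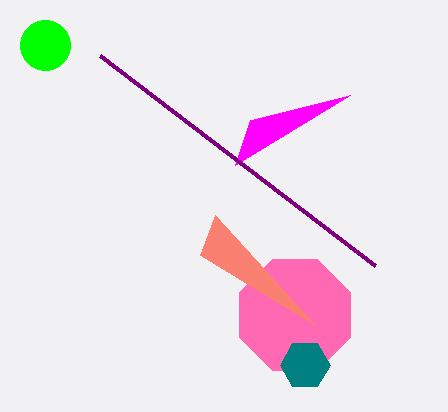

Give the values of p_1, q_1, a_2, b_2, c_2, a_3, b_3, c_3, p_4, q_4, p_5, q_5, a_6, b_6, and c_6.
p_1 = 350, q_1 = 95, a_2 = 295, b_2 = 315, c_2 = 60, a_3 = 45, b_3 = 45, c_3 = 25, p_4 = 215, q_4 = 215, p_5 = 100, q_5 = 55, a_6 = 305, b_6 = 365, c_6 = 25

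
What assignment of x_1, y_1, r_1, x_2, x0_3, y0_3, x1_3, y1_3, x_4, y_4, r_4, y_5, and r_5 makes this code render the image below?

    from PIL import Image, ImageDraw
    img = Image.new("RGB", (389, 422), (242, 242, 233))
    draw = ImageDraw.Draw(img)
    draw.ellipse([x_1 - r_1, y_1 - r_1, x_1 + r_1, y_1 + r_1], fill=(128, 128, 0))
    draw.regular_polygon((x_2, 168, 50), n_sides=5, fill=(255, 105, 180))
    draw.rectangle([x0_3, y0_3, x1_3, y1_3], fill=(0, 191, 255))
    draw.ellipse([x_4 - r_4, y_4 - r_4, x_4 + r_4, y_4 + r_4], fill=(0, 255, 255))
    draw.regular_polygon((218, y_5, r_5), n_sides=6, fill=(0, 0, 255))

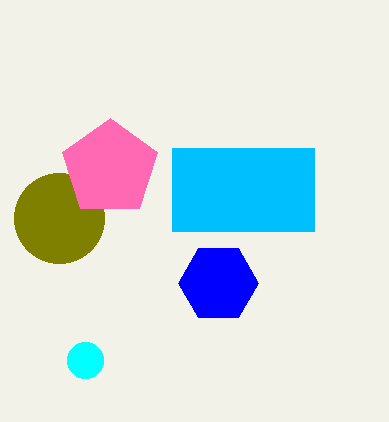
x_1 = 59
y_1 = 218
r_1 = 45
x_2 = 110
x0_3 = 172
y0_3 = 148
x1_3 = 314
y1_3 = 231
x_4 = 85
y_4 = 360
r_4 = 18
y_5 = 283
r_5 = 40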